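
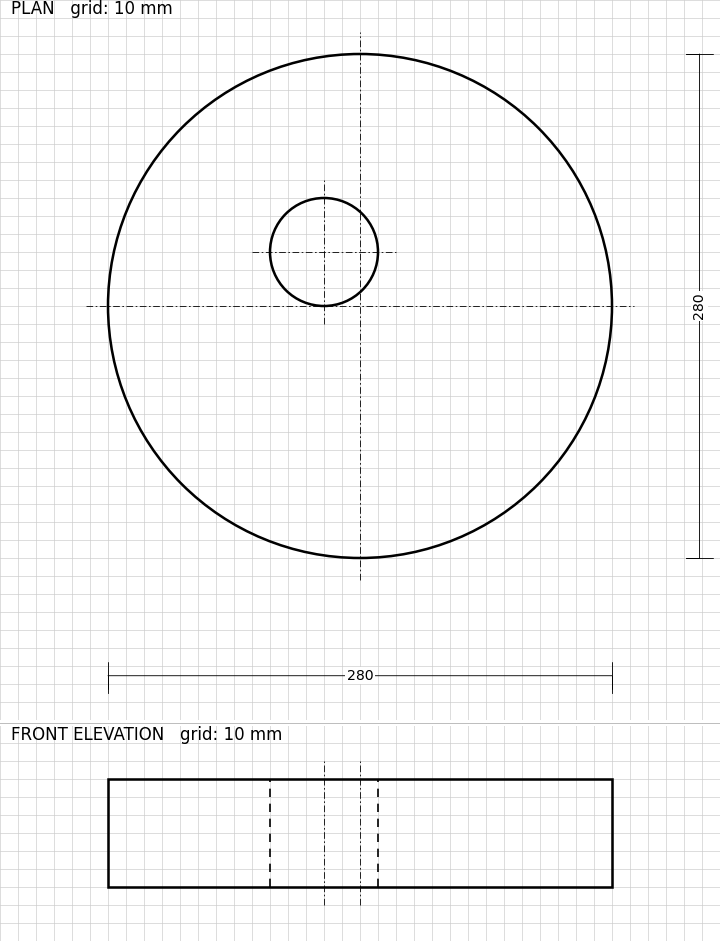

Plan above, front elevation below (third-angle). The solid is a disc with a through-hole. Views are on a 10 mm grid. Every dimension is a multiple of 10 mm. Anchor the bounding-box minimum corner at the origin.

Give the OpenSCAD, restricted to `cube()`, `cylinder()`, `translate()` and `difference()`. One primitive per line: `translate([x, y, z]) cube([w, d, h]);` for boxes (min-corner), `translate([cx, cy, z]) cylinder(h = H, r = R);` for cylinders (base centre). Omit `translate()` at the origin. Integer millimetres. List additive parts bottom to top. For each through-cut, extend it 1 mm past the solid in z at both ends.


difference() {
  translate([140, 140, 0]) cylinder(h = 60, r = 140);
  translate([120, 170, -1]) cylinder(h = 62, r = 30);
}


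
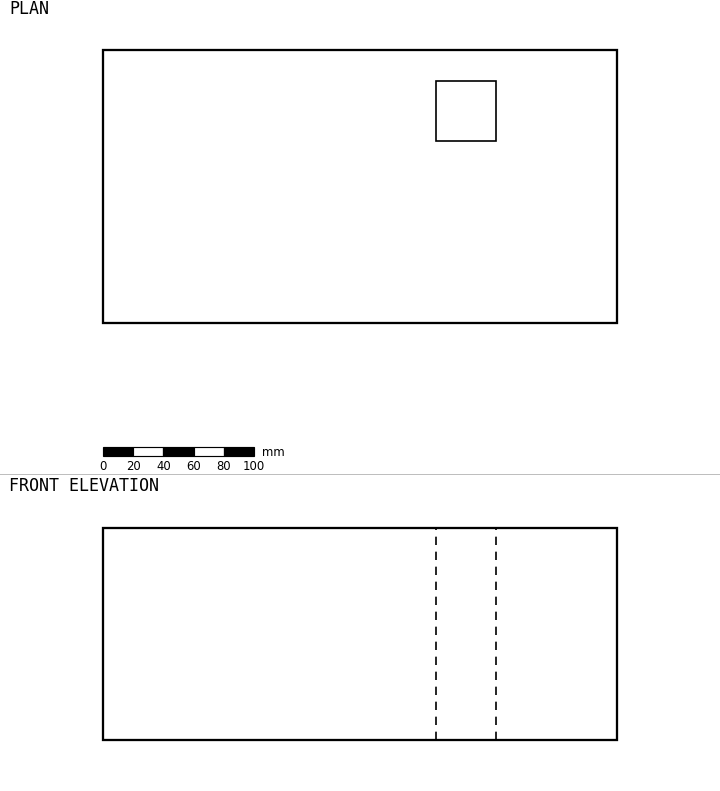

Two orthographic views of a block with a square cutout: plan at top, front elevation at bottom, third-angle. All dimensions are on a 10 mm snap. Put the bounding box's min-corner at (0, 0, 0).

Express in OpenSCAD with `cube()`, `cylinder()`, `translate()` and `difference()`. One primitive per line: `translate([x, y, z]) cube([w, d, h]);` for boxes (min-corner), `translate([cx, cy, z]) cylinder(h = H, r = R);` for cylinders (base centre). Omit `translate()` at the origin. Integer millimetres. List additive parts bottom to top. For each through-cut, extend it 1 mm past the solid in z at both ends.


difference() {
  cube([340, 180, 140]);
  translate([220, 120, -1]) cube([40, 40, 142]);
}


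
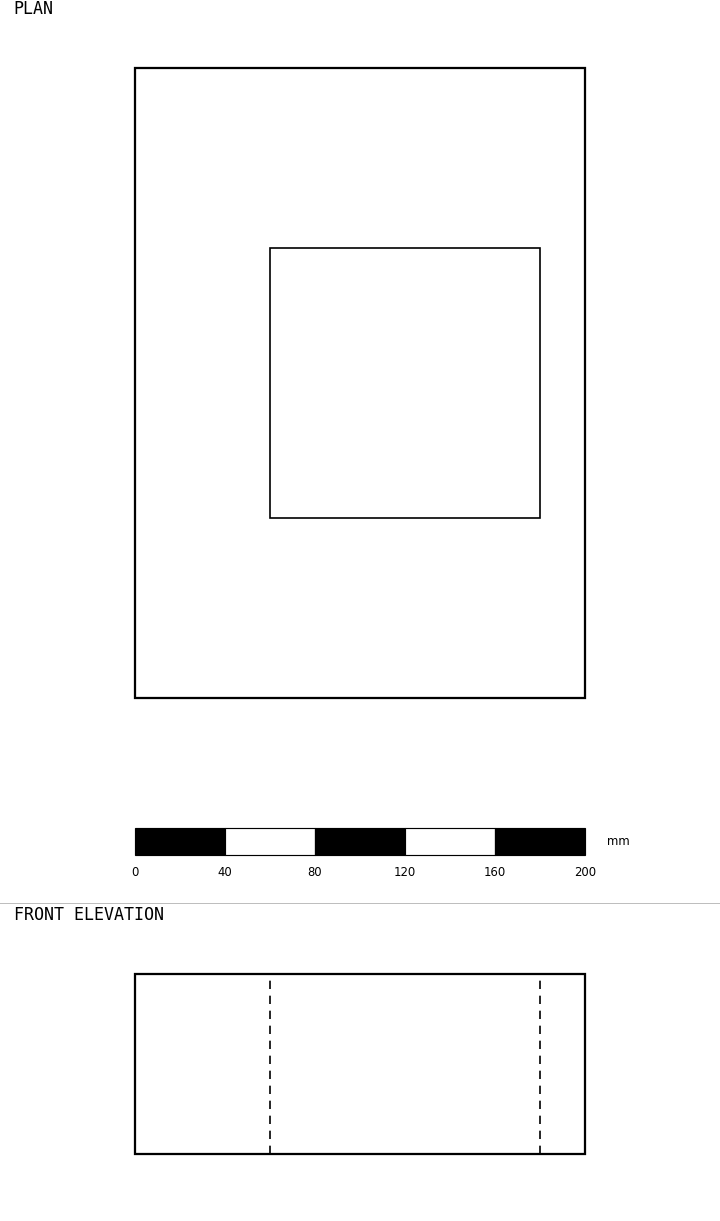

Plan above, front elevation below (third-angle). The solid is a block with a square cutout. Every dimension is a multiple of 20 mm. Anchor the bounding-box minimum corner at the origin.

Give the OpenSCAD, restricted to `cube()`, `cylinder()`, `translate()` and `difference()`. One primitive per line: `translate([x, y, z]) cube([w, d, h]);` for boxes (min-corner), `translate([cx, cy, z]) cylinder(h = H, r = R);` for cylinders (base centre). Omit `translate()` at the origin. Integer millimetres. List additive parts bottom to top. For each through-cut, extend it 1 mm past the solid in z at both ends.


difference() {
  cube([200, 280, 80]);
  translate([60, 80, -1]) cube([120, 120, 82]);
}


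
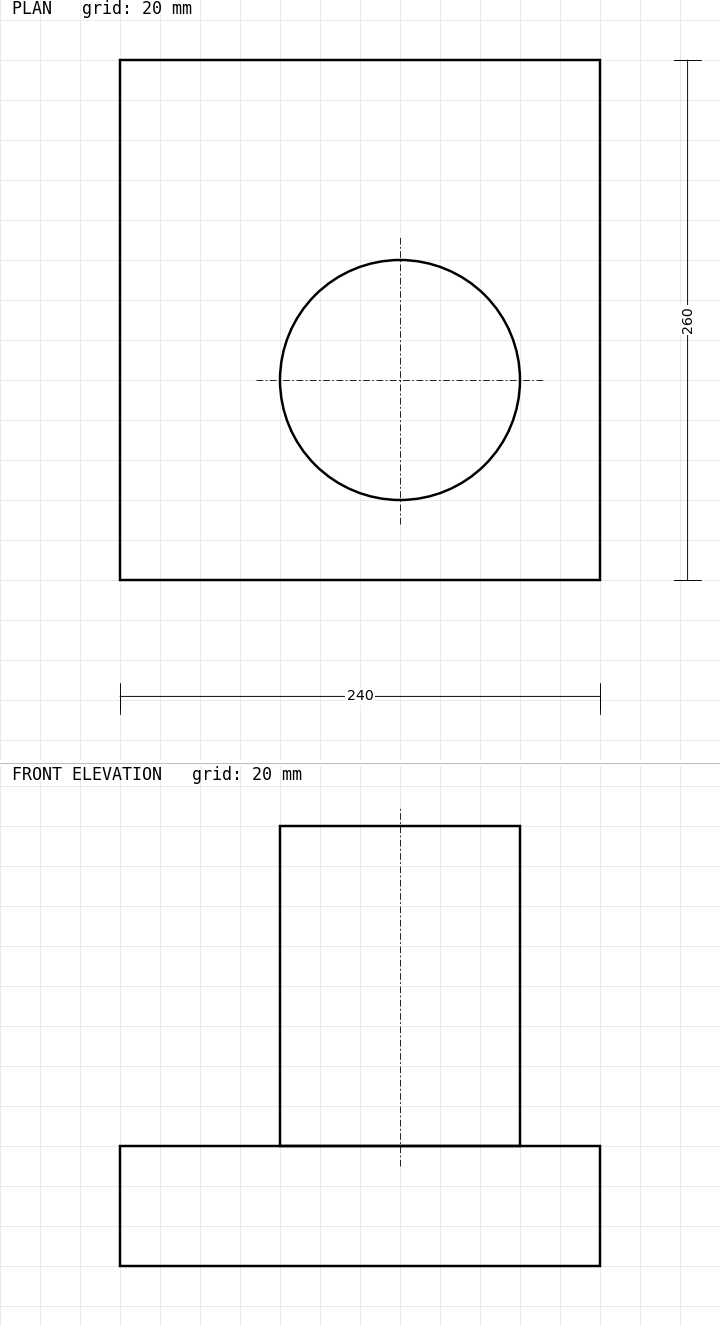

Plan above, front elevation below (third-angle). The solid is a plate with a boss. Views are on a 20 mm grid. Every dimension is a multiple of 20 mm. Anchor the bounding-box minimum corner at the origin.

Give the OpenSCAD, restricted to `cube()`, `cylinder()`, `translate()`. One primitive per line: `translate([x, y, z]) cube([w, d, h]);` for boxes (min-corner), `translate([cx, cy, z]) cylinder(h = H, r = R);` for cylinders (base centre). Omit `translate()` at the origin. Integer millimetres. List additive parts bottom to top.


cube([240, 260, 60]);
translate([140, 100, 60]) cylinder(h = 160, r = 60);


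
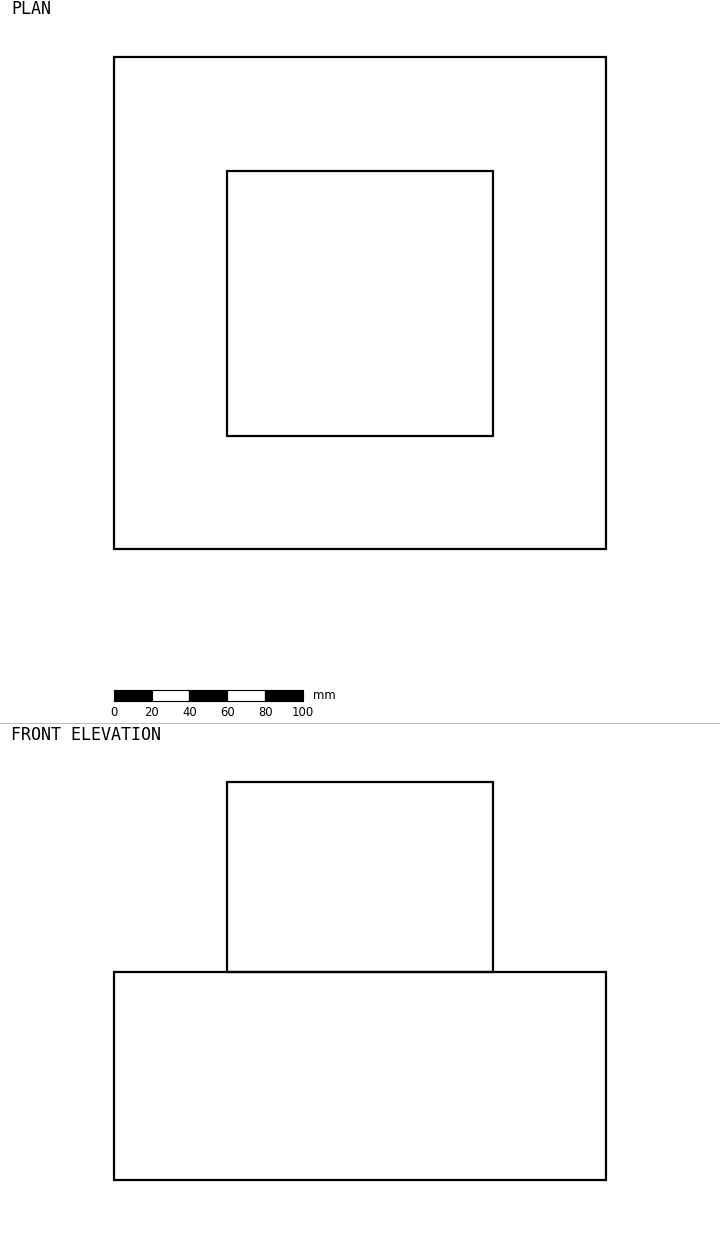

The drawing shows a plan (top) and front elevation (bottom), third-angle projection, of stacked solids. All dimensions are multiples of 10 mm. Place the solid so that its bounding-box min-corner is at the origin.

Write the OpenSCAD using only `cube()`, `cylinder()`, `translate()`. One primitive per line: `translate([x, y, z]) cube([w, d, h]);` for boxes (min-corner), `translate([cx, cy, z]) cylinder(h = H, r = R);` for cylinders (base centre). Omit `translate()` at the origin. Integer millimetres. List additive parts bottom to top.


cube([260, 260, 110]);
translate([60, 60, 110]) cube([140, 140, 100]);


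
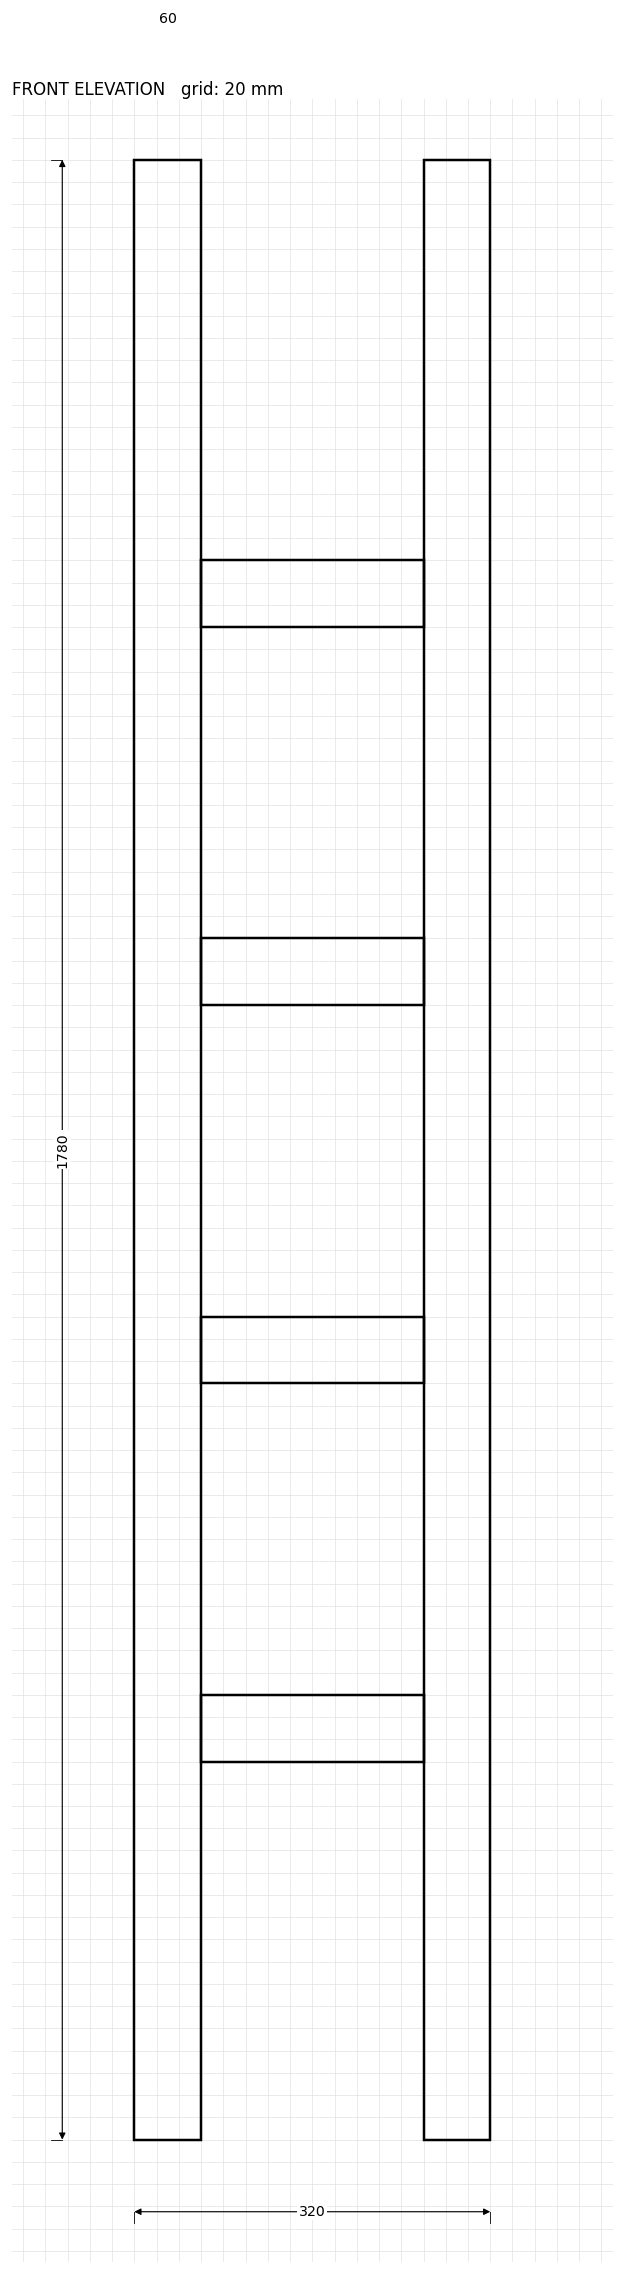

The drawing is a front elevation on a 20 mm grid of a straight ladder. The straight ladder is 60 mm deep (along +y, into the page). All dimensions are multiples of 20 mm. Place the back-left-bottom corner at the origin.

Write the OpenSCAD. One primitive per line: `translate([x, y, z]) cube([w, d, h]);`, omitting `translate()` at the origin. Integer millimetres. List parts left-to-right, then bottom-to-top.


cube([60, 60, 1780]);
translate([60, 0, 340]) cube([200, 60, 60]);
translate([60, 0, 680]) cube([200, 60, 60]);
translate([60, 0, 1020]) cube([200, 60, 60]);
translate([60, 0, 1360]) cube([200, 60, 60]);
translate([260, 0, 0]) cube([60, 60, 1780]);


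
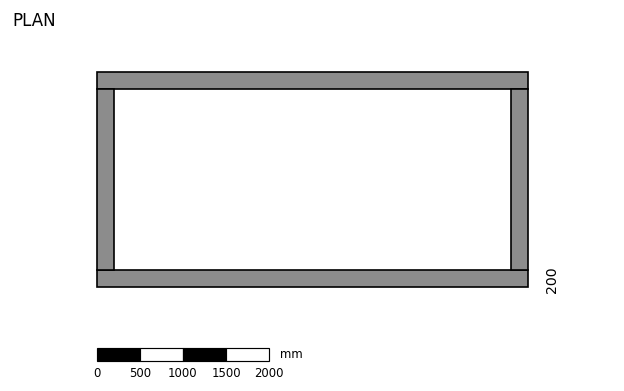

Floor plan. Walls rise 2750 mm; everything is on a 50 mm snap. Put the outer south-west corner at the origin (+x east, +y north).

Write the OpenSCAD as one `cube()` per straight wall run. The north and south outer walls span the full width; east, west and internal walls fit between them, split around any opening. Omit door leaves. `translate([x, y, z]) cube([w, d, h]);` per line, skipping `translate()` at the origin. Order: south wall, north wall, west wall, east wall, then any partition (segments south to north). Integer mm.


cube([5000, 200, 2750]);
translate([0, 2300, 0]) cube([5000, 200, 2750]);
translate([0, 200, 0]) cube([200, 2100, 2750]);
translate([4800, 200, 0]) cube([200, 2100, 2750]);


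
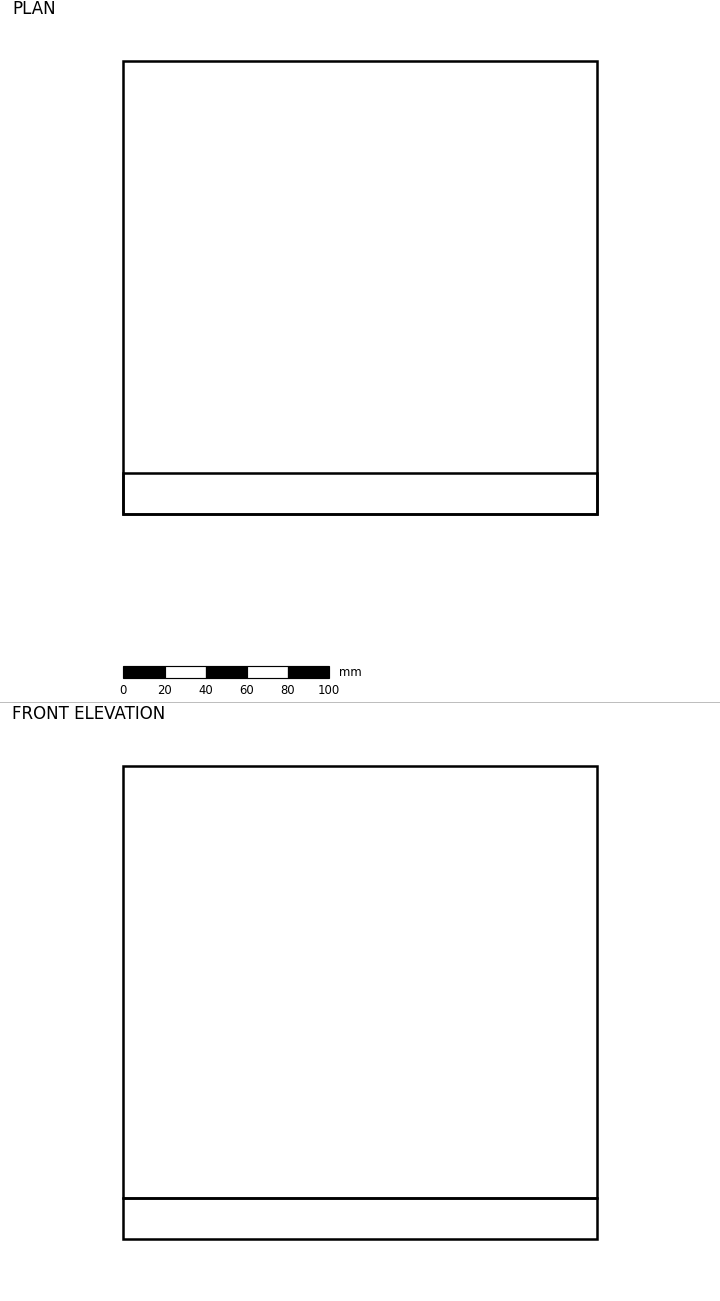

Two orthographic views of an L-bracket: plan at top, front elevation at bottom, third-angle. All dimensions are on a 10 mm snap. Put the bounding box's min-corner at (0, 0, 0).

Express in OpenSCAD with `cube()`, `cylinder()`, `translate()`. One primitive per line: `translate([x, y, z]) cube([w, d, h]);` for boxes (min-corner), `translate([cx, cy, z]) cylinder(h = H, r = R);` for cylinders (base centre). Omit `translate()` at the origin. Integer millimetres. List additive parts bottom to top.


cube([230, 220, 20]);
translate([0, 0, 20]) cube([230, 20, 210]);


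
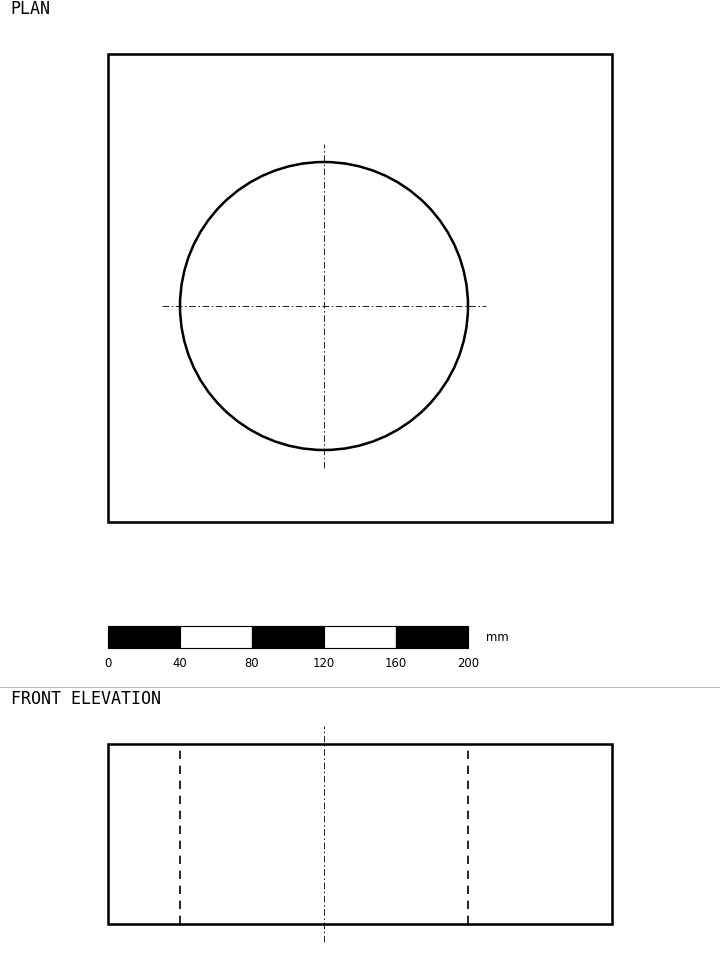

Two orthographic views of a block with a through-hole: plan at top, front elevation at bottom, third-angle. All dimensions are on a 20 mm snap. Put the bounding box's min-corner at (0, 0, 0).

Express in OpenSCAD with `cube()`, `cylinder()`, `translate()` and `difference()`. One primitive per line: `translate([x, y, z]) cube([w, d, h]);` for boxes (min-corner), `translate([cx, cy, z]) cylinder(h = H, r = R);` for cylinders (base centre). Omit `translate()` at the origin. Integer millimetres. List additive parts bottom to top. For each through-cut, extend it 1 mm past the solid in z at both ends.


difference() {
  cube([280, 260, 100]);
  translate([120, 120, -1]) cylinder(h = 102, r = 80);
}


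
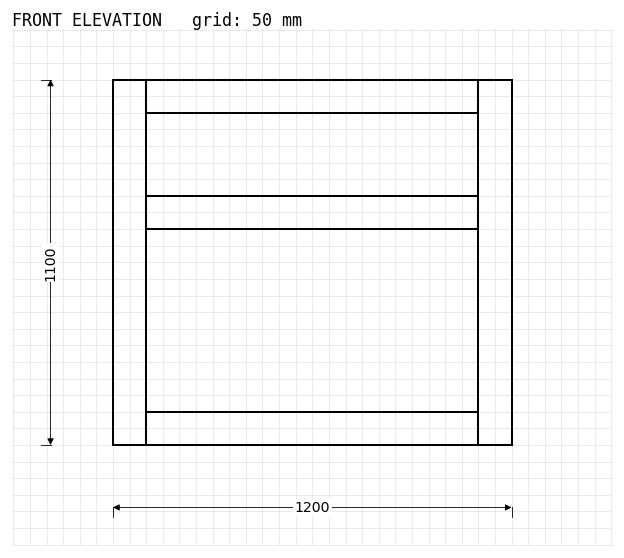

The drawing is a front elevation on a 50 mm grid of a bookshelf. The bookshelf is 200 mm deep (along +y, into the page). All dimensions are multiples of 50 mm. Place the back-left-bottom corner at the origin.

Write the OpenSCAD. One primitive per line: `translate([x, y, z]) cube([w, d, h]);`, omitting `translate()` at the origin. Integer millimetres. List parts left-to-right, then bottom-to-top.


cube([100, 200, 1100]);
translate([100, 0, 0]) cube([1000, 200, 100]);
translate([100, 0, 650]) cube([1000, 200, 100]);
translate([100, 0, 1000]) cube([1000, 200, 100]);
translate([1100, 0, 0]) cube([100, 200, 1100]);


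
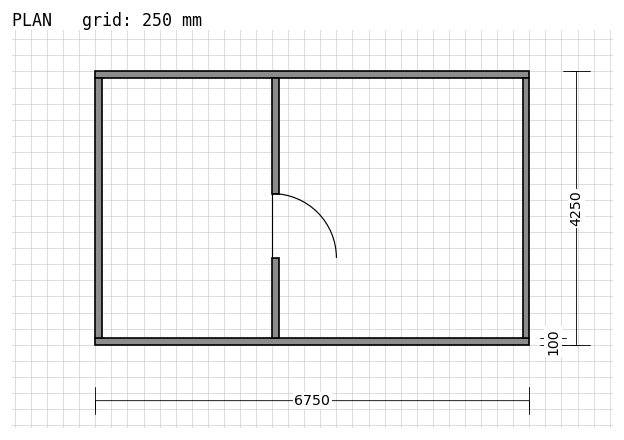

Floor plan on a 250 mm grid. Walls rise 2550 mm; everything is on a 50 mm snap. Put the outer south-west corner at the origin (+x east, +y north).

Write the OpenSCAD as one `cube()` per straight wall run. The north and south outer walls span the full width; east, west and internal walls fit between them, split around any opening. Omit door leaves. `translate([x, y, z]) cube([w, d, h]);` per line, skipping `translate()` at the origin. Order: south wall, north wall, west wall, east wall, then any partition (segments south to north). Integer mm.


cube([6750, 100, 2550]);
translate([0, 4150, 0]) cube([6750, 100, 2550]);
translate([0, 100, 0]) cube([100, 4050, 2550]);
translate([6650, 100, 0]) cube([100, 4050, 2550]);
translate([2750, 100, 0]) cube([100, 1250, 2550]);
translate([2750, 2350, 0]) cube([100, 1800, 2550]);


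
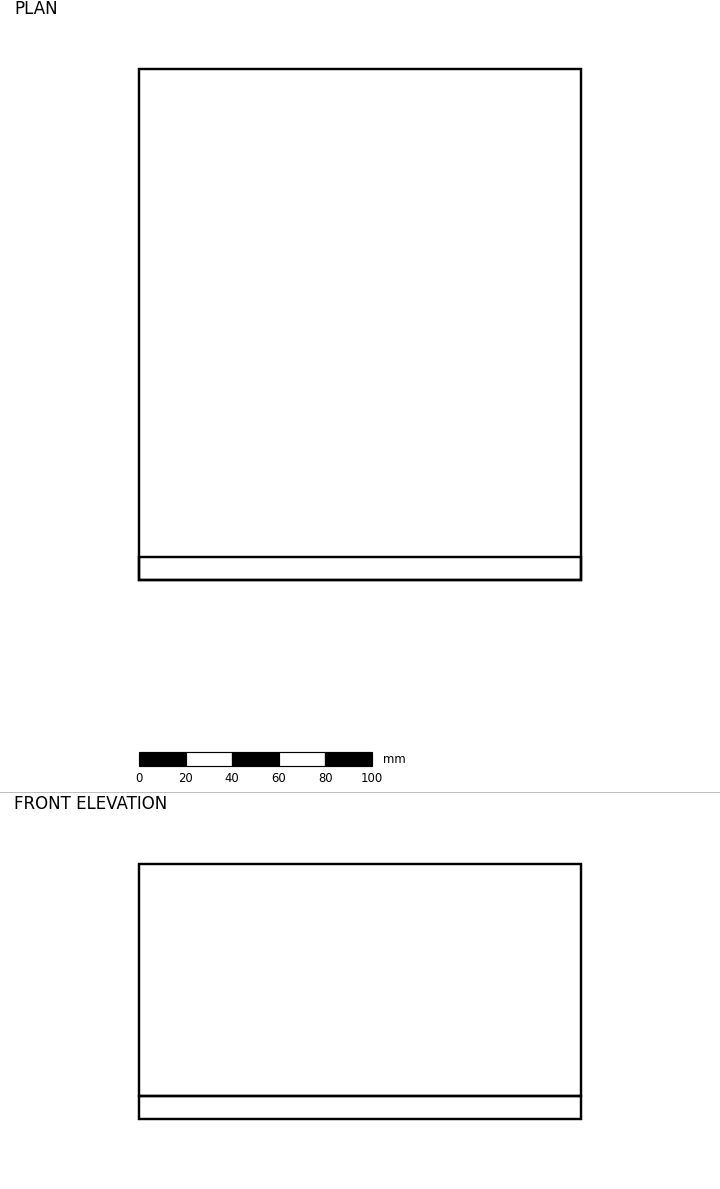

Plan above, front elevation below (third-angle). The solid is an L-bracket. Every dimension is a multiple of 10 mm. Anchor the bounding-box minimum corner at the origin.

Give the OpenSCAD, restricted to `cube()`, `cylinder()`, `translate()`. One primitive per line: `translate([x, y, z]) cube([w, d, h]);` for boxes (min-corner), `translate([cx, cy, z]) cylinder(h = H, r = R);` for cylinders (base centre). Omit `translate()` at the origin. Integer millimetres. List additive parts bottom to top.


cube([190, 220, 10]);
translate([0, 0, 10]) cube([190, 10, 100]);


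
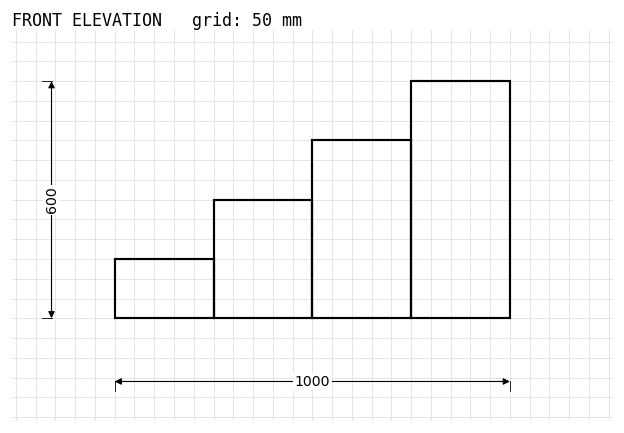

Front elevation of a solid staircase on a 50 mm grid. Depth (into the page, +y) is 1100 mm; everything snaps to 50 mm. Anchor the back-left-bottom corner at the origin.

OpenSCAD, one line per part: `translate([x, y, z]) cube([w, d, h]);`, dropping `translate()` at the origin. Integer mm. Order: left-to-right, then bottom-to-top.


cube([250, 1100, 150]);
translate([250, 0, 0]) cube([250, 1100, 300]);
translate([500, 0, 0]) cube([250, 1100, 450]);
translate([750, 0, 0]) cube([250, 1100, 600]);


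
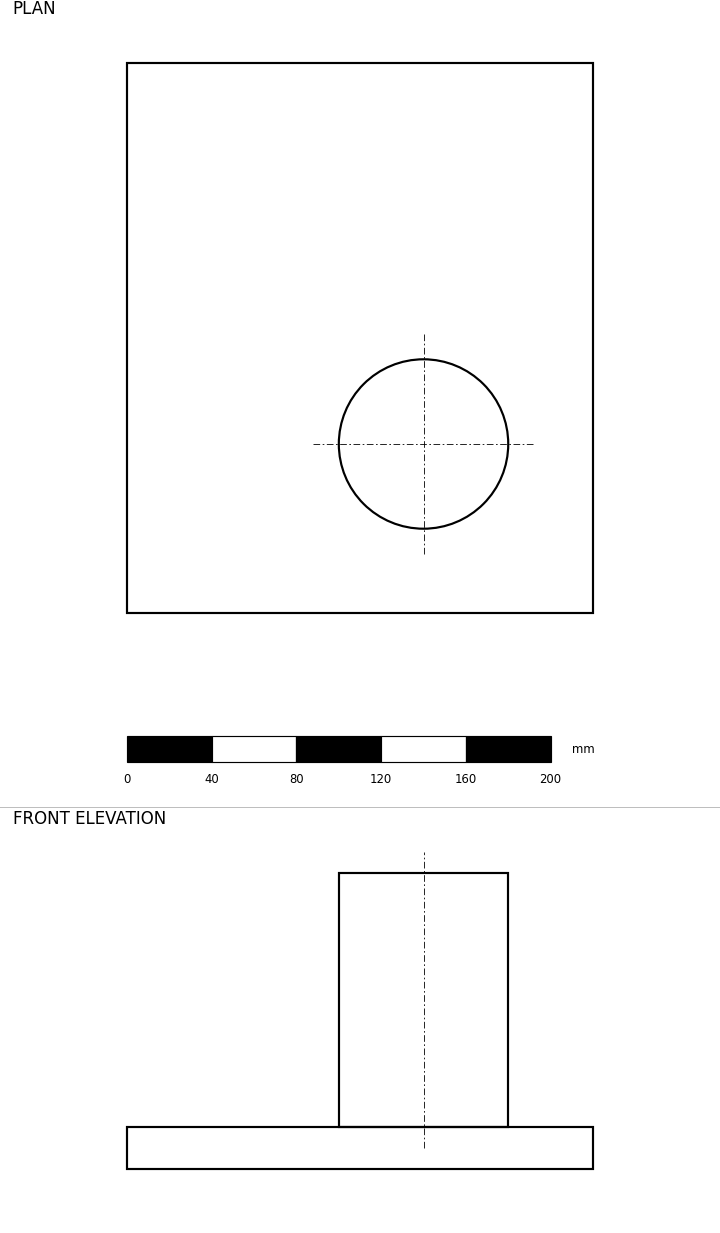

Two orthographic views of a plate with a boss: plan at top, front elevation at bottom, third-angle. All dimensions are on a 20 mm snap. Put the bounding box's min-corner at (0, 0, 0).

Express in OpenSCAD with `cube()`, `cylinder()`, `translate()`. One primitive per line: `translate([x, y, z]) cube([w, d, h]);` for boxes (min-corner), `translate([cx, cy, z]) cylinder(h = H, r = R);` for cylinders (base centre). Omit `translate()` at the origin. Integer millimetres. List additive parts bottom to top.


cube([220, 260, 20]);
translate([140, 80, 20]) cylinder(h = 120, r = 40);


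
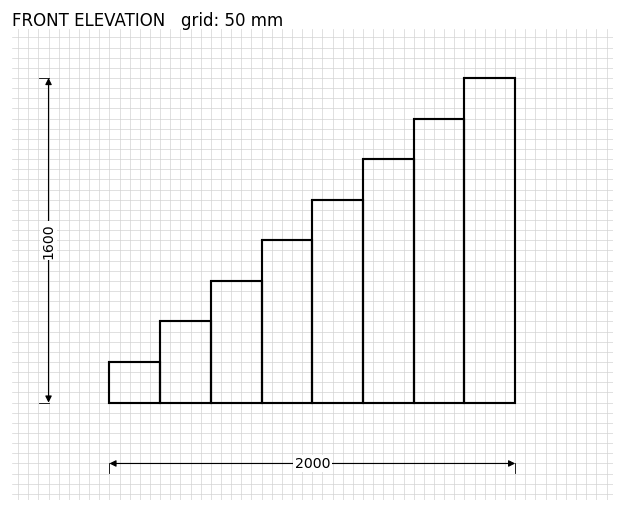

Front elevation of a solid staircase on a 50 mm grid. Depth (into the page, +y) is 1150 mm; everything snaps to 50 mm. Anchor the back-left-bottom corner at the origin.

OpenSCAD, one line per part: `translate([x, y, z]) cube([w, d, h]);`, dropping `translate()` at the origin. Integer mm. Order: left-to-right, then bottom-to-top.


cube([250, 1150, 200]);
translate([250, 0, 0]) cube([250, 1150, 400]);
translate([500, 0, 0]) cube([250, 1150, 600]);
translate([750, 0, 0]) cube([250, 1150, 800]);
translate([1000, 0, 0]) cube([250, 1150, 1000]);
translate([1250, 0, 0]) cube([250, 1150, 1200]);
translate([1500, 0, 0]) cube([250, 1150, 1400]);
translate([1750, 0, 0]) cube([250, 1150, 1600]);


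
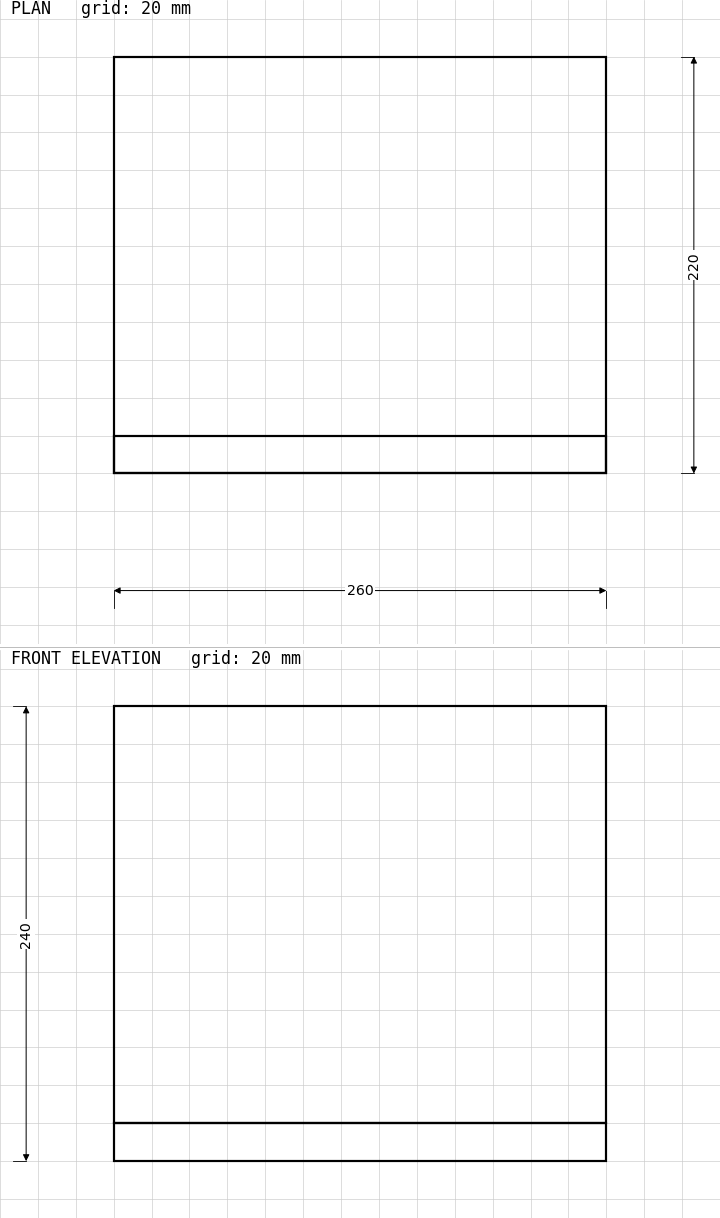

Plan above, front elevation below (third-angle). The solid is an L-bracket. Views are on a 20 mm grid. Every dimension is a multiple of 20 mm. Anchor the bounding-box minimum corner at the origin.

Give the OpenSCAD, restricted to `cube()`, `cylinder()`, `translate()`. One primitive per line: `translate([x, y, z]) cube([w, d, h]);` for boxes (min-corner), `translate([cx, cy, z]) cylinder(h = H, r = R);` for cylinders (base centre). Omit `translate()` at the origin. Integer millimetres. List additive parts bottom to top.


cube([260, 220, 20]);
translate([0, 0, 20]) cube([260, 20, 220]);


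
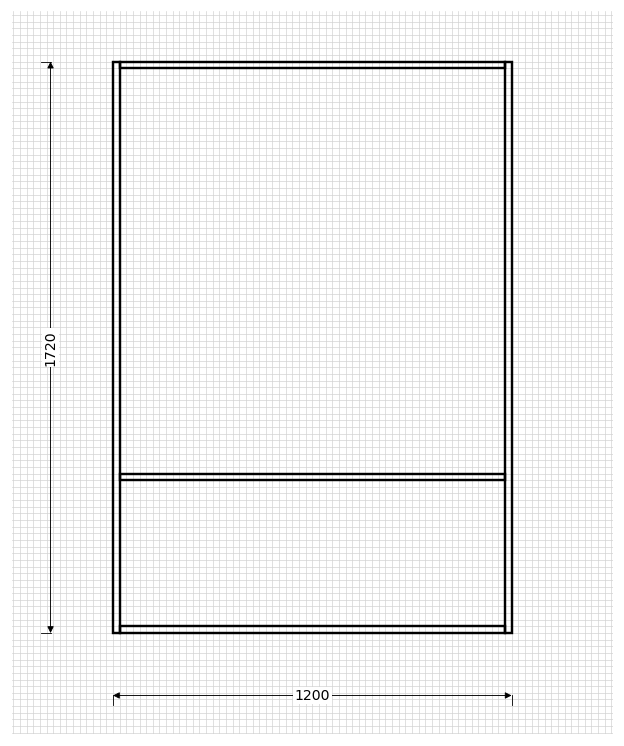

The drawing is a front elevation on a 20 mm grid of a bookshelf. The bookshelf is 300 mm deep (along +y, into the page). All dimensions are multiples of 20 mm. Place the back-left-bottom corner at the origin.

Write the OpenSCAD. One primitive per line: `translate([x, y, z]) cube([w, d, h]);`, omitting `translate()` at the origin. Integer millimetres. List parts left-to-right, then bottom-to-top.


cube([20, 300, 1720]);
translate([20, 0, 0]) cube([1160, 300, 20]);
translate([20, 0, 460]) cube([1160, 300, 20]);
translate([20, 0, 1700]) cube([1160, 300, 20]);
translate([1180, 0, 0]) cube([20, 300, 1720]);


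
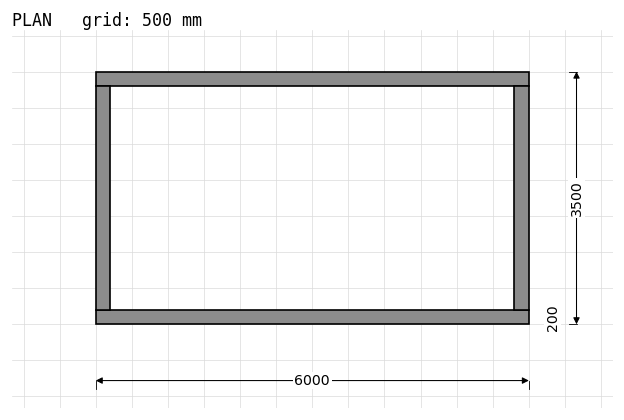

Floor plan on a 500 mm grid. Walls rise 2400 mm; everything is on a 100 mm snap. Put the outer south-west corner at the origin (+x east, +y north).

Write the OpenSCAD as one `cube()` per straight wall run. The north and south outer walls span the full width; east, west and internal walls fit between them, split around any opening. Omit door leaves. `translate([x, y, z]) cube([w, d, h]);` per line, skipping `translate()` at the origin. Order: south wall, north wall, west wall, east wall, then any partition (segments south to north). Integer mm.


cube([6000, 200, 2400]);
translate([0, 3300, 0]) cube([6000, 200, 2400]);
translate([0, 200, 0]) cube([200, 3100, 2400]);
translate([5800, 200, 0]) cube([200, 3100, 2400]);


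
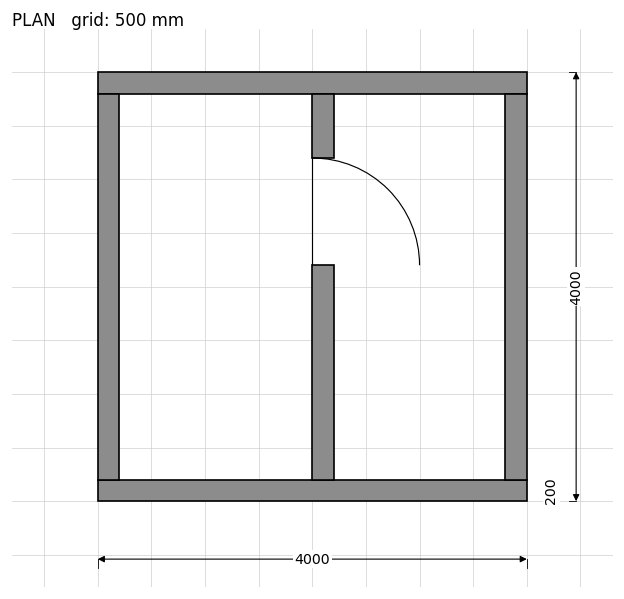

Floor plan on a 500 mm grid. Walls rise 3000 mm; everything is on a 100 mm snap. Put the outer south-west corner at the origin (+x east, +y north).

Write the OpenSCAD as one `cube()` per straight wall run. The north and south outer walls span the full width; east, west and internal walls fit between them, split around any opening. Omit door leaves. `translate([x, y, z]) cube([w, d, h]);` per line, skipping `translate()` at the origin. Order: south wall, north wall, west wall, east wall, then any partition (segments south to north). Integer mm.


cube([4000, 200, 3000]);
translate([0, 3800, 0]) cube([4000, 200, 3000]);
translate([0, 200, 0]) cube([200, 3600, 3000]);
translate([3800, 200, 0]) cube([200, 3600, 3000]);
translate([2000, 200, 0]) cube([200, 2000, 3000]);
translate([2000, 3200, 0]) cube([200, 600, 3000]);


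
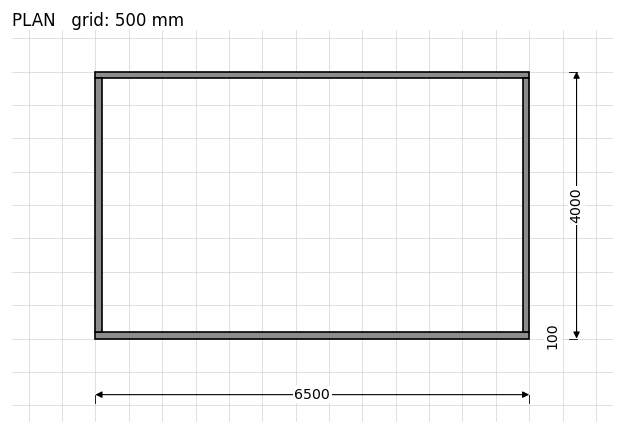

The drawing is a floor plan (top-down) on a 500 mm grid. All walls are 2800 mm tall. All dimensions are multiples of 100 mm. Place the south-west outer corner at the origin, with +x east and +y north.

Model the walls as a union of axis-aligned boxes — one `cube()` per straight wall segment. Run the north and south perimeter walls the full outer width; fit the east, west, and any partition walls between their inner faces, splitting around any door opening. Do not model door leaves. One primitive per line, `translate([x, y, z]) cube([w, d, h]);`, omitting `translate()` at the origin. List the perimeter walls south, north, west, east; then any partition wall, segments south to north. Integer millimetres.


cube([6500, 100, 2800]);
translate([0, 3900, 0]) cube([6500, 100, 2800]);
translate([0, 100, 0]) cube([100, 3800, 2800]);
translate([6400, 100, 0]) cube([100, 3800, 2800]);


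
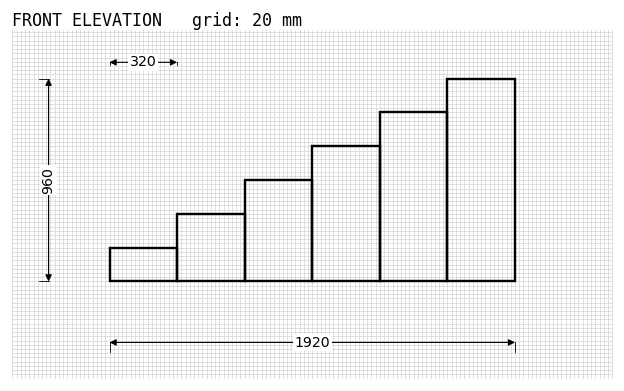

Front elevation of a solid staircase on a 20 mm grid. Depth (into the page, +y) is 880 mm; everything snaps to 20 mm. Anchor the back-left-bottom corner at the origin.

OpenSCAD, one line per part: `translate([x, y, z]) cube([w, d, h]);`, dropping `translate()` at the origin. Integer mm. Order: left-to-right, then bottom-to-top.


cube([320, 880, 160]);
translate([320, 0, 0]) cube([320, 880, 320]);
translate([640, 0, 0]) cube([320, 880, 480]);
translate([960, 0, 0]) cube([320, 880, 640]);
translate([1280, 0, 0]) cube([320, 880, 800]);
translate([1600, 0, 0]) cube([320, 880, 960]);


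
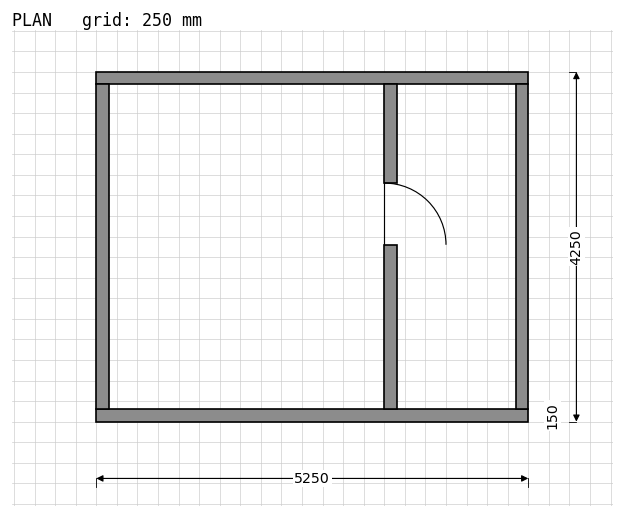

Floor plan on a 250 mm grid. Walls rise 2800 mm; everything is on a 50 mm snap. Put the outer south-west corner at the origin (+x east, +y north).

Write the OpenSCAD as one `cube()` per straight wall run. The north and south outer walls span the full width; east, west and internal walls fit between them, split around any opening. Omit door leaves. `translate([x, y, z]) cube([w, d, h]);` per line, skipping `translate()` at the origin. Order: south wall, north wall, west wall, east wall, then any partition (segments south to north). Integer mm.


cube([5250, 150, 2800]);
translate([0, 4100, 0]) cube([5250, 150, 2800]);
translate([0, 150, 0]) cube([150, 3950, 2800]);
translate([5100, 150, 0]) cube([150, 3950, 2800]);
translate([3500, 150, 0]) cube([150, 2000, 2800]);
translate([3500, 2900, 0]) cube([150, 1200, 2800]);


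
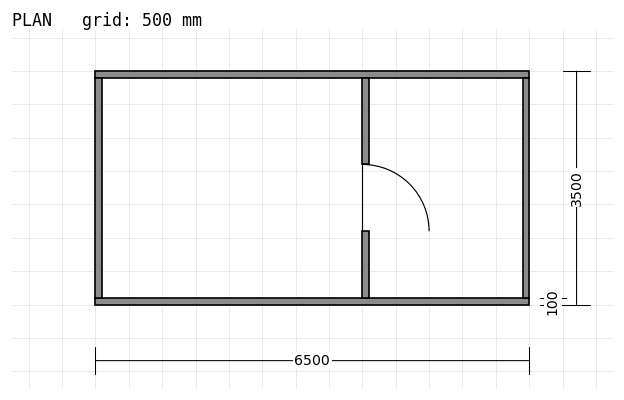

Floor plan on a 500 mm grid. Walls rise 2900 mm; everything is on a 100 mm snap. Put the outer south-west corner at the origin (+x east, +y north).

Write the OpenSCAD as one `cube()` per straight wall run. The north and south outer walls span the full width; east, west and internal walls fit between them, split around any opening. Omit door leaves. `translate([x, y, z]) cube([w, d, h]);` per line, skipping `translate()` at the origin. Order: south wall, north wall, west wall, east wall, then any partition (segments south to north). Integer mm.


cube([6500, 100, 2900]);
translate([0, 3400, 0]) cube([6500, 100, 2900]);
translate([0, 100, 0]) cube([100, 3300, 2900]);
translate([6400, 100, 0]) cube([100, 3300, 2900]);
translate([4000, 100, 0]) cube([100, 1000, 2900]);
translate([4000, 2100, 0]) cube([100, 1300, 2900]);


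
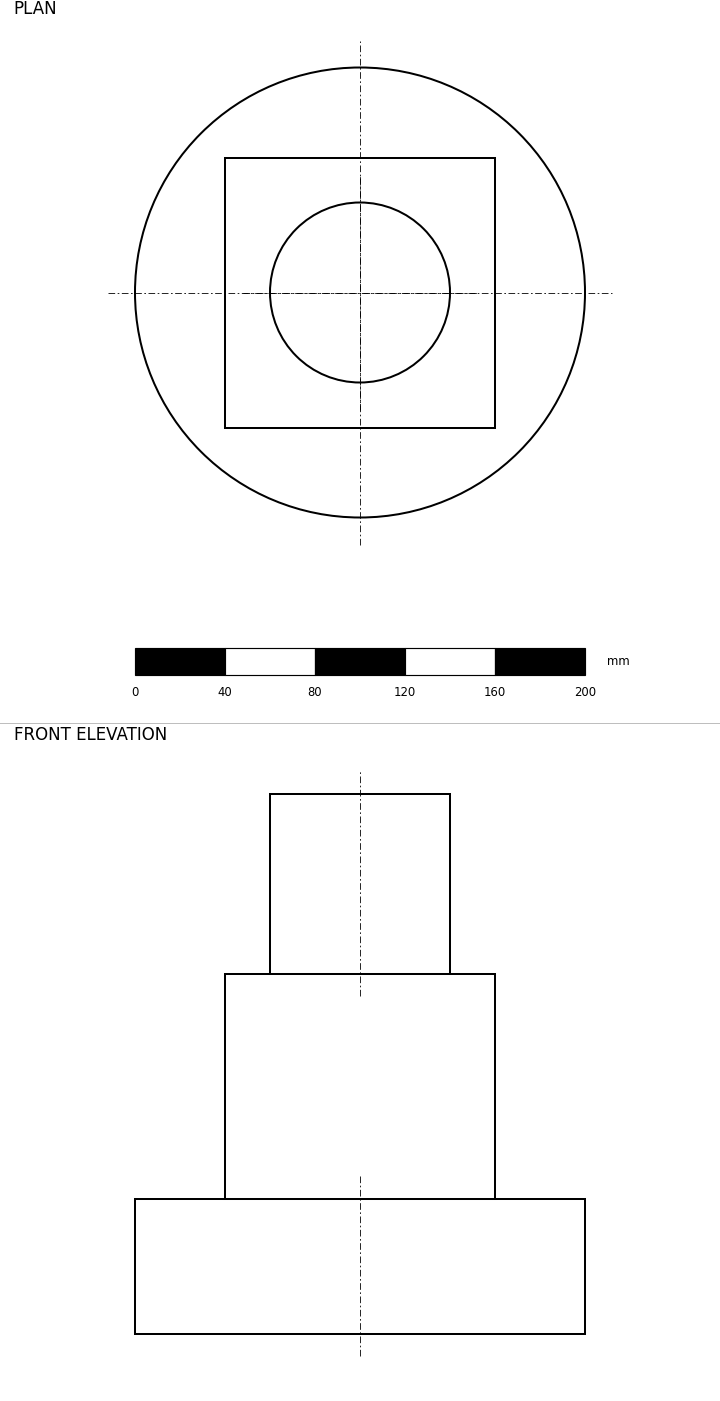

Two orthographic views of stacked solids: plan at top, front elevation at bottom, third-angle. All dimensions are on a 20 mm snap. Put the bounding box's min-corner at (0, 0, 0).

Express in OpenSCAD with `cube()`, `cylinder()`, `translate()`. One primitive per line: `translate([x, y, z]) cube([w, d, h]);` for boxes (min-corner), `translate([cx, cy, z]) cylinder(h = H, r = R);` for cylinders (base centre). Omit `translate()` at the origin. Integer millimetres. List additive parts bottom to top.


translate([100, 100, 0]) cylinder(h = 60, r = 100);
translate([40, 40, 60]) cube([120, 120, 100]);
translate([100, 100, 160]) cylinder(h = 80, r = 40);


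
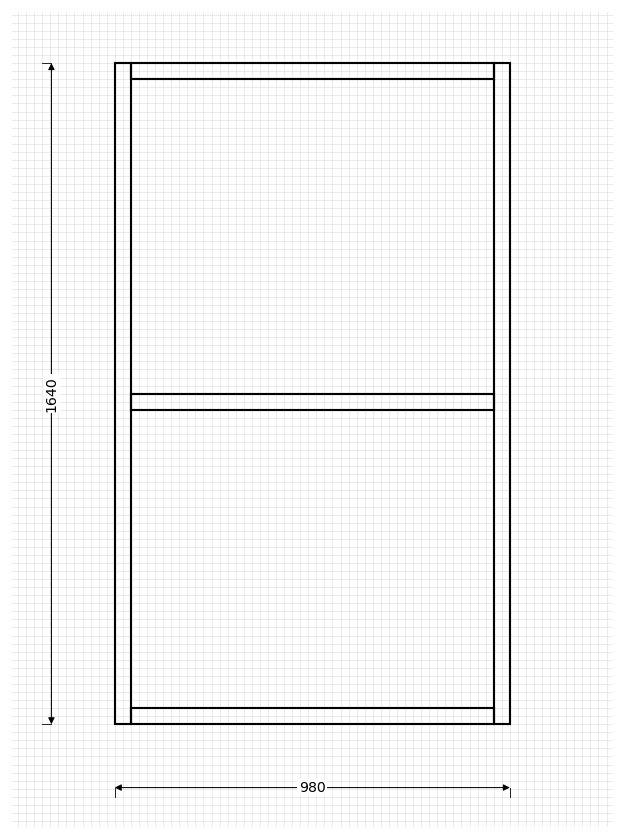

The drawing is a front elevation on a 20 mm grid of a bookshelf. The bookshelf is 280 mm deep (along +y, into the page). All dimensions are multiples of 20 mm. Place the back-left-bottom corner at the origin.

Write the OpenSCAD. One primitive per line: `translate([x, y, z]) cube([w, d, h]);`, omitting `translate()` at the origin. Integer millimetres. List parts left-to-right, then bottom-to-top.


cube([40, 280, 1640]);
translate([40, 0, 0]) cube([900, 280, 40]);
translate([40, 0, 780]) cube([900, 280, 40]);
translate([40, 0, 1600]) cube([900, 280, 40]);
translate([940, 0, 0]) cube([40, 280, 1640]);


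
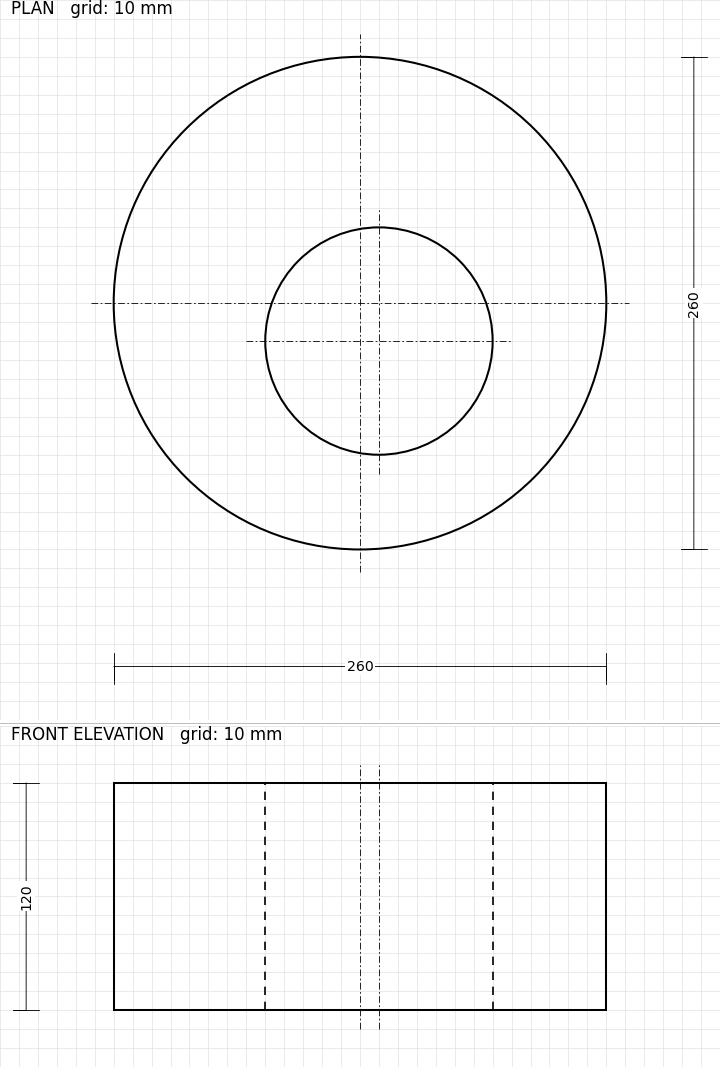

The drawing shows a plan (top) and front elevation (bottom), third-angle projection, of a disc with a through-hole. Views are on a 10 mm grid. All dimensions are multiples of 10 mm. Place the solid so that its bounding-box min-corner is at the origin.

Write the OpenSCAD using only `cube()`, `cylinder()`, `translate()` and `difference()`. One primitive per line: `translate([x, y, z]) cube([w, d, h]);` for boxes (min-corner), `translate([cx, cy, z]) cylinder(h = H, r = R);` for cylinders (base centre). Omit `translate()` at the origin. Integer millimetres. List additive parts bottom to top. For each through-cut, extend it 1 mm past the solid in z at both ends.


difference() {
  translate([130, 130, 0]) cylinder(h = 120, r = 130);
  translate([140, 110, -1]) cylinder(h = 122, r = 60);
}


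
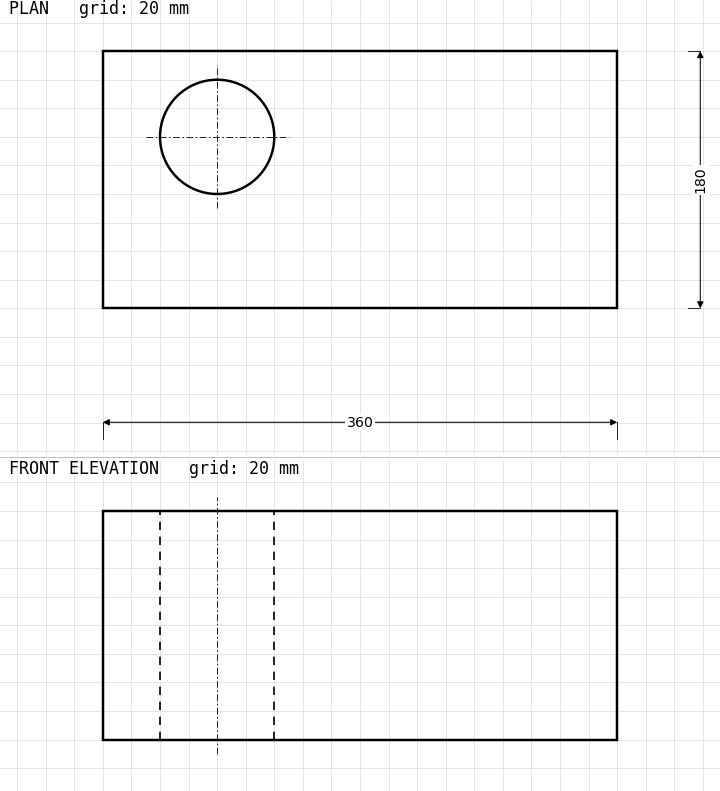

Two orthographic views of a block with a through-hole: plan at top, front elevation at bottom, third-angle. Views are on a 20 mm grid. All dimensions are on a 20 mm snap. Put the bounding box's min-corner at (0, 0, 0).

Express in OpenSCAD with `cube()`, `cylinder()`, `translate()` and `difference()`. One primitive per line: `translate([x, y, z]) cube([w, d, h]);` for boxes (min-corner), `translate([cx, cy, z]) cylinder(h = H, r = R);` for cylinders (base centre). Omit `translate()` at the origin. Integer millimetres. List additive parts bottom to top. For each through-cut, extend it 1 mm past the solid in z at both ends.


difference() {
  cube([360, 180, 160]);
  translate([80, 120, -1]) cylinder(h = 162, r = 40);
}


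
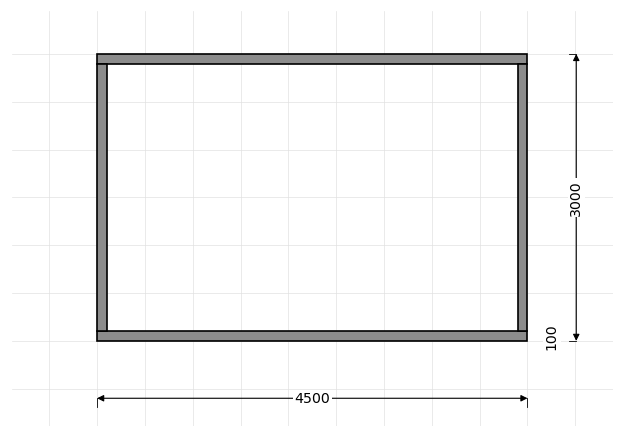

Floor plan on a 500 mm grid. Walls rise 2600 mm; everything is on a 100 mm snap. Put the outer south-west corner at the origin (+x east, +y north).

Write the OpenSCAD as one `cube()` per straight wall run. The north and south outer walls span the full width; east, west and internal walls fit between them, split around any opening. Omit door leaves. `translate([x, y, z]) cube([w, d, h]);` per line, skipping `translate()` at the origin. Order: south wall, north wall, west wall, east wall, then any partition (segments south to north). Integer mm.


cube([4500, 100, 2600]);
translate([0, 2900, 0]) cube([4500, 100, 2600]);
translate([0, 100, 0]) cube([100, 2800, 2600]);
translate([4400, 100, 0]) cube([100, 2800, 2600]);


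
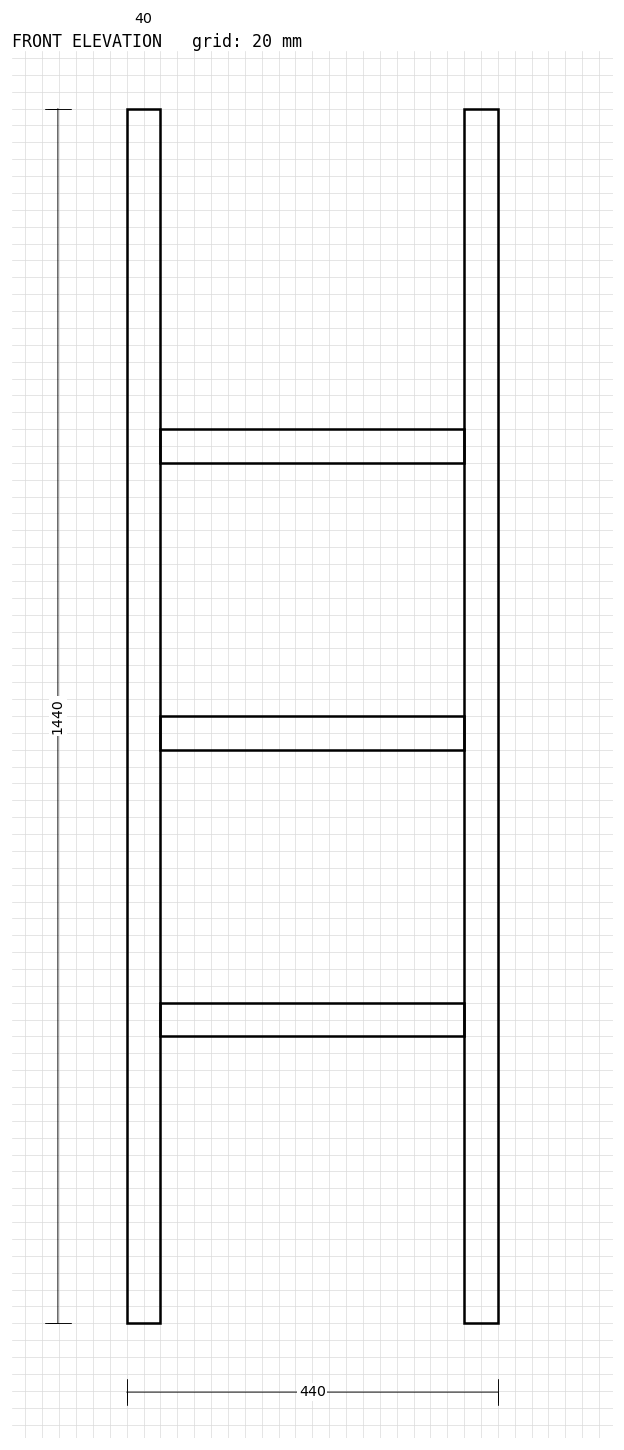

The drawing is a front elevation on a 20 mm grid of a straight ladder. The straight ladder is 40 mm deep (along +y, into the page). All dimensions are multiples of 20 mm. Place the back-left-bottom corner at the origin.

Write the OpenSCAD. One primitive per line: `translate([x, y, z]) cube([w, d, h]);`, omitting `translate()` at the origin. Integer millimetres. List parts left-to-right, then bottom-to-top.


cube([40, 40, 1440]);
translate([40, 0, 340]) cube([360, 40, 40]);
translate([40, 0, 680]) cube([360, 40, 40]);
translate([40, 0, 1020]) cube([360, 40, 40]);
translate([400, 0, 0]) cube([40, 40, 1440]);


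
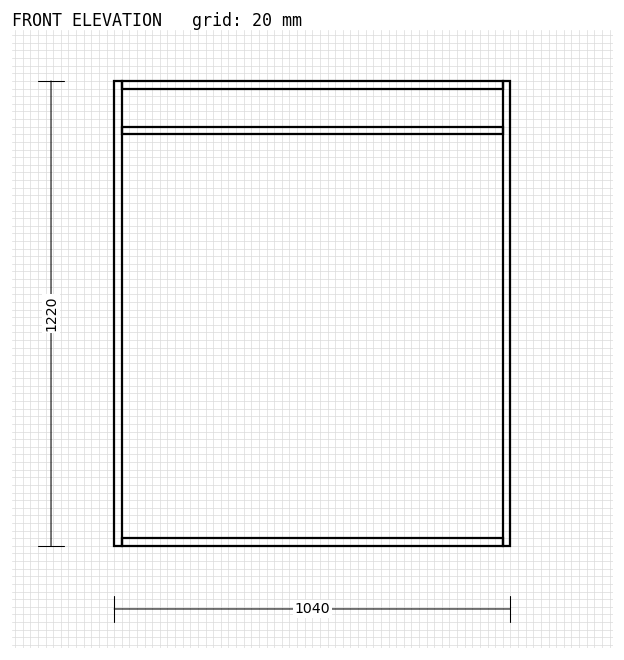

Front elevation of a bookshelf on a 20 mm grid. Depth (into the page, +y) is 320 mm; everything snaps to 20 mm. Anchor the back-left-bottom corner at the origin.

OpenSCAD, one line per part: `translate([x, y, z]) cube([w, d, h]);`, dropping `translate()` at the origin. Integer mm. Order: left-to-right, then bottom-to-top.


cube([20, 320, 1220]);
translate([20, 0, 0]) cube([1000, 320, 20]);
translate([20, 0, 1080]) cube([1000, 320, 20]);
translate([20, 0, 1200]) cube([1000, 320, 20]);
translate([1020, 0, 0]) cube([20, 320, 1220]);


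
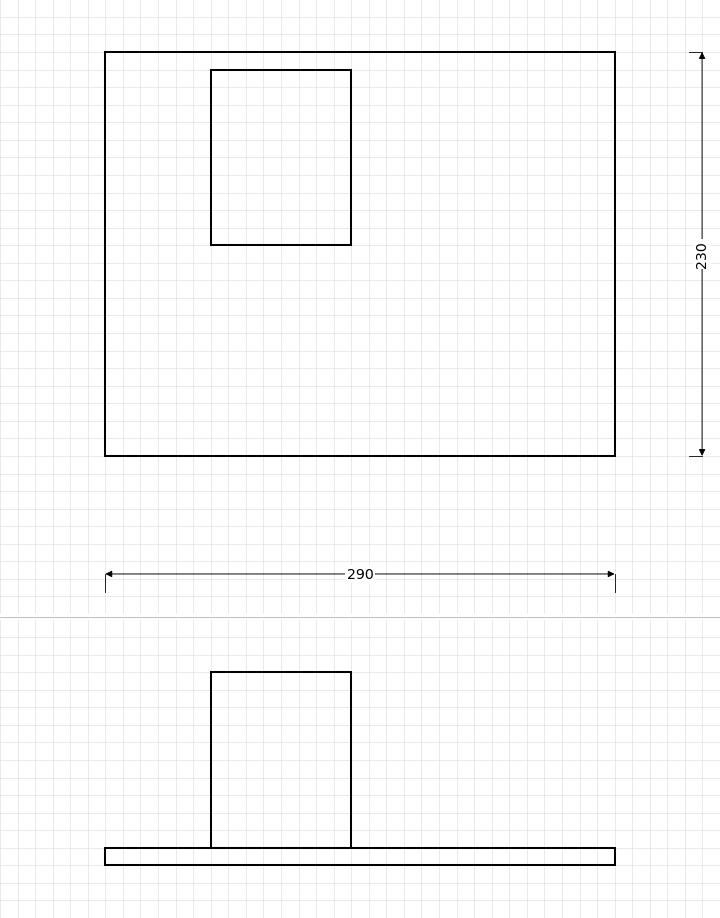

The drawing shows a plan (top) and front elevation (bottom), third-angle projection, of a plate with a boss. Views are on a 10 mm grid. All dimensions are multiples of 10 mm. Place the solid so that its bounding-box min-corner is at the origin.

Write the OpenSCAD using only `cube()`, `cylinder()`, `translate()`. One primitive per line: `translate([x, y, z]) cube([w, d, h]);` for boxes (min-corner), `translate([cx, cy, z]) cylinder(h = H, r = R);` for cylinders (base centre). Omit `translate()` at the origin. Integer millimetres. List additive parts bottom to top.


cube([290, 230, 10]);
translate([60, 120, 10]) cube([80, 100, 100]);


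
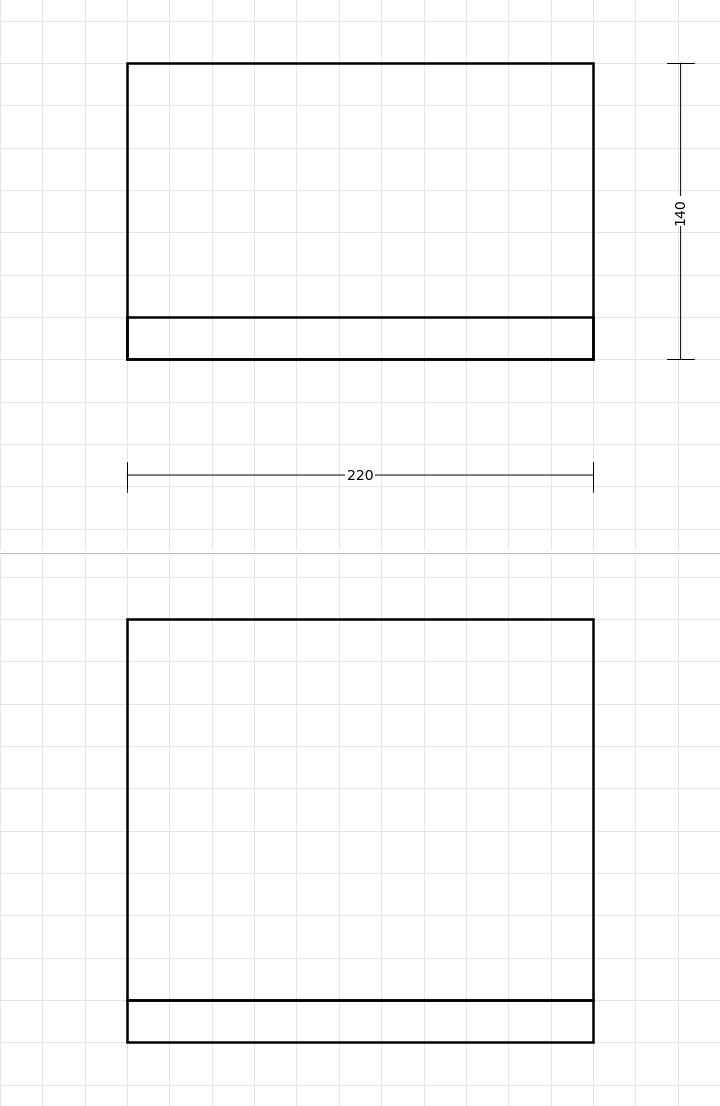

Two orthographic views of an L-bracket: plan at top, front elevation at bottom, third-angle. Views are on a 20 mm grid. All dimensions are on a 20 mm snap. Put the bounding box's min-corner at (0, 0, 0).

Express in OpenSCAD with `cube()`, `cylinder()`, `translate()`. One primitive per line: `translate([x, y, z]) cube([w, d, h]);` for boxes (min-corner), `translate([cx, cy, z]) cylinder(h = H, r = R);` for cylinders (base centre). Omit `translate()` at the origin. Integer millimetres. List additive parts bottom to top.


cube([220, 140, 20]);
translate([0, 0, 20]) cube([220, 20, 180]);


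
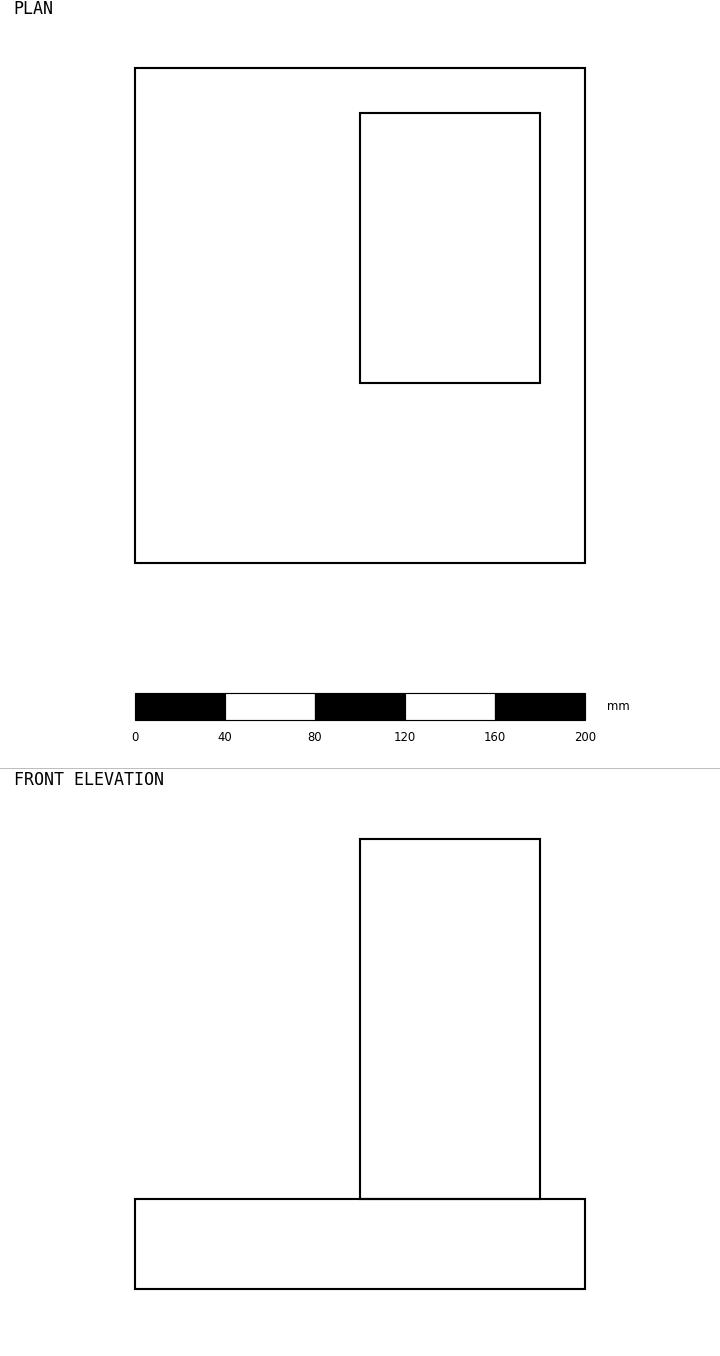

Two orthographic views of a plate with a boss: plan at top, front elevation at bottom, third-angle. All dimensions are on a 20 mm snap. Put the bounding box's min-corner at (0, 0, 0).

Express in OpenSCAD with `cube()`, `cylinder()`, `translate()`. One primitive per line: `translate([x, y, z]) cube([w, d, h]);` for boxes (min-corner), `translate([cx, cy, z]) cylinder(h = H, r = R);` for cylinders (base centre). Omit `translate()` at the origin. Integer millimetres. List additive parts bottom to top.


cube([200, 220, 40]);
translate([100, 80, 40]) cube([80, 120, 160]);


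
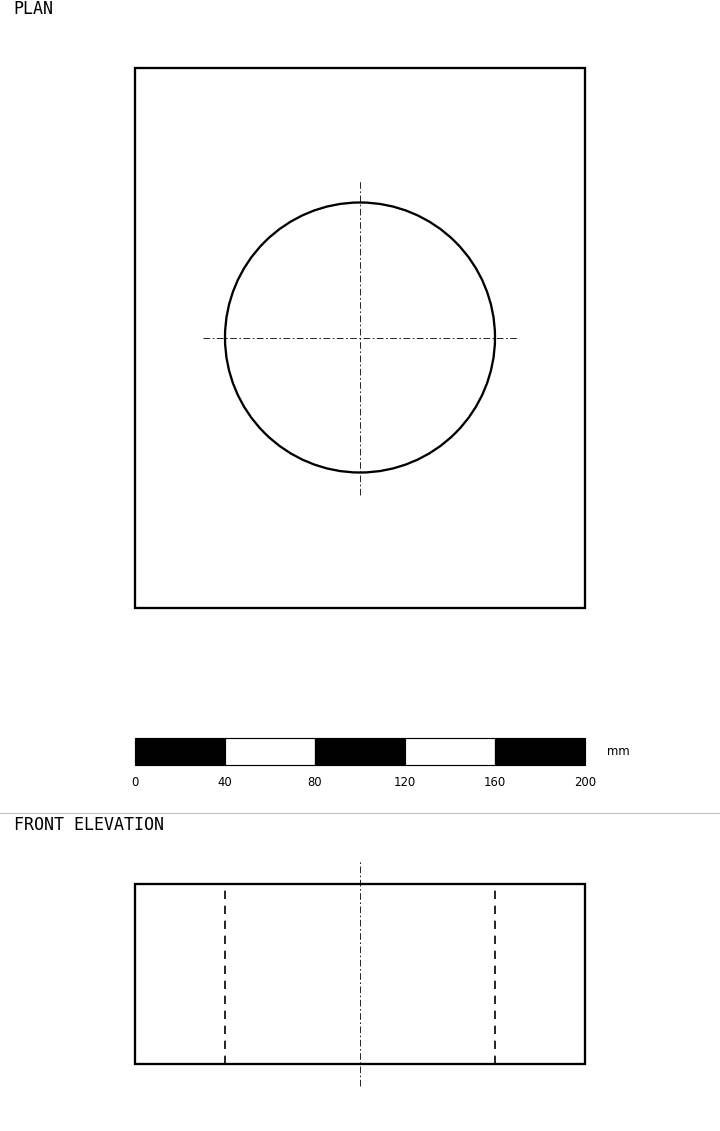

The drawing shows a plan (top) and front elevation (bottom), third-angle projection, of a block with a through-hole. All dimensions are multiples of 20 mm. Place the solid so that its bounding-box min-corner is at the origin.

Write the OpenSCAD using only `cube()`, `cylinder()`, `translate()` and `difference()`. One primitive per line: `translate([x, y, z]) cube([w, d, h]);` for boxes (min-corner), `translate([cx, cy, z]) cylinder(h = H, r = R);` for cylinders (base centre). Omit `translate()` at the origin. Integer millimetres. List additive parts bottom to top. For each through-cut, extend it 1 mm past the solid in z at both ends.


difference() {
  cube([200, 240, 80]);
  translate([100, 120, -1]) cylinder(h = 82, r = 60);
}


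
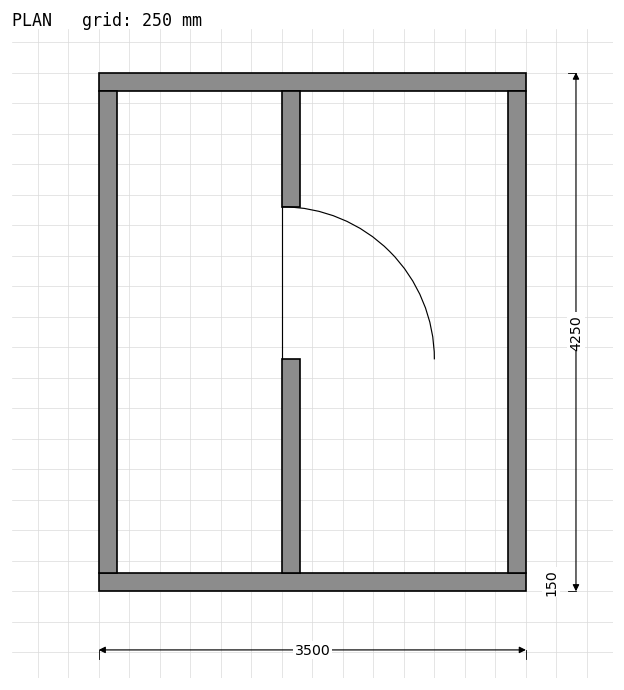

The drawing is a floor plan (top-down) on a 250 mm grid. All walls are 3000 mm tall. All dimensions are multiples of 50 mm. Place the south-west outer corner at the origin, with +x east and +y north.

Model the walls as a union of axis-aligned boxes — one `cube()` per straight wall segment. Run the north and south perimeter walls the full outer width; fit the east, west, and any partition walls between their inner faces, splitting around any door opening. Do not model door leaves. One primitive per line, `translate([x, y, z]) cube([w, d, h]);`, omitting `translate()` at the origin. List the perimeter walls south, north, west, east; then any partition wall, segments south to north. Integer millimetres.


cube([3500, 150, 3000]);
translate([0, 4100, 0]) cube([3500, 150, 3000]);
translate([0, 150, 0]) cube([150, 3950, 3000]);
translate([3350, 150, 0]) cube([150, 3950, 3000]);
translate([1500, 150, 0]) cube([150, 1750, 3000]);
translate([1500, 3150, 0]) cube([150, 950, 3000]);


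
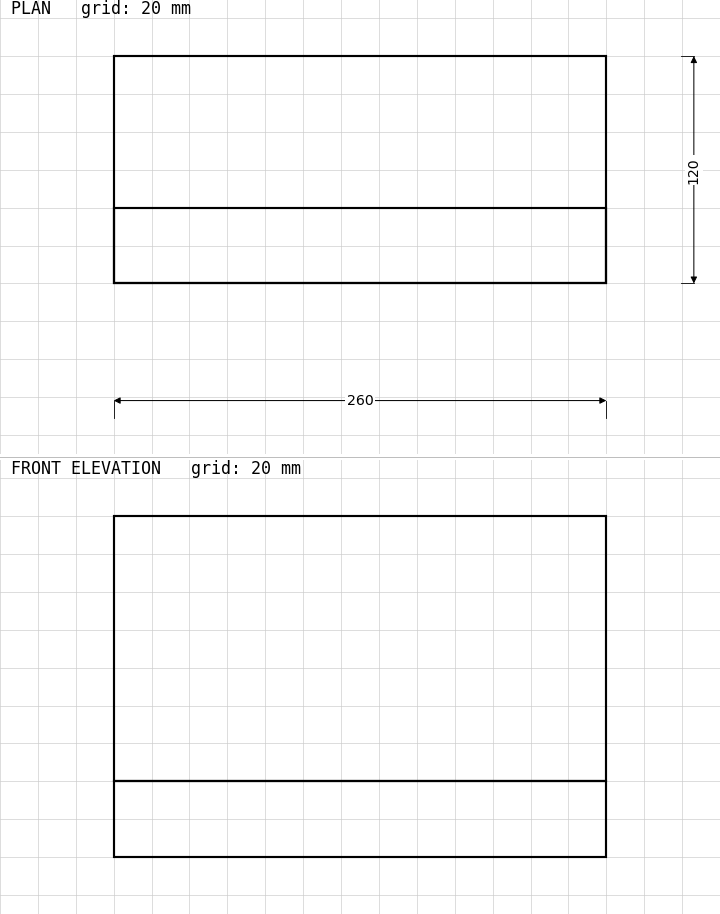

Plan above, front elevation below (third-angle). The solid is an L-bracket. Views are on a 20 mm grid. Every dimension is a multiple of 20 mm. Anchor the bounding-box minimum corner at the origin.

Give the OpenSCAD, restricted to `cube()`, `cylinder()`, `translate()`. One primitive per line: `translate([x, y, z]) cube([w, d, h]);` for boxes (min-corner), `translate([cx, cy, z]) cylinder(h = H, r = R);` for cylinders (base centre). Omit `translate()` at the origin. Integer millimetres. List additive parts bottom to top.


cube([260, 120, 40]);
translate([0, 0, 40]) cube([260, 40, 140]);
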